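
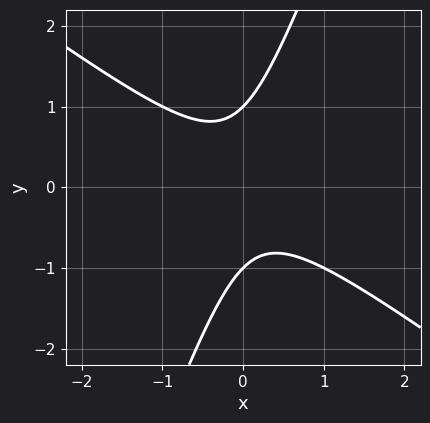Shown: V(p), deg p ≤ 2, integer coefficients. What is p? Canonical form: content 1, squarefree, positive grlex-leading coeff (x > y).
First, the degree is 2 — no degree-1 curve has this shape.
Next, observable constraints: the curve avoids every integer x-axis point in the box; among the integer gridlines, it crosses the y-axis at y ∈ {-1, 1}.
Finally, the integer polynomial consistent with all of this is the stated p.

2*x^2 + 2*x*y - y^2 + 1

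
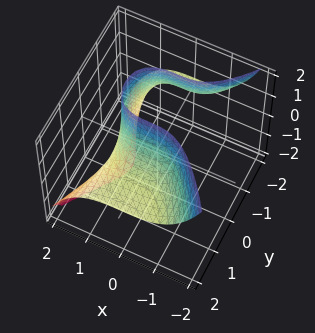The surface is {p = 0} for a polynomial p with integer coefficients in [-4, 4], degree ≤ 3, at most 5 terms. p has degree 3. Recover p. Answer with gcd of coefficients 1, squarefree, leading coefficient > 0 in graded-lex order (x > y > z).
deg p = 3.
From the axis intercepts and sections: it crosses the x-axis at the gridline x = 1; no y-intercept at any integer in the box.
Putting this together gives p.

3*x^3 + 3*y^2*z + 2*y*z - 3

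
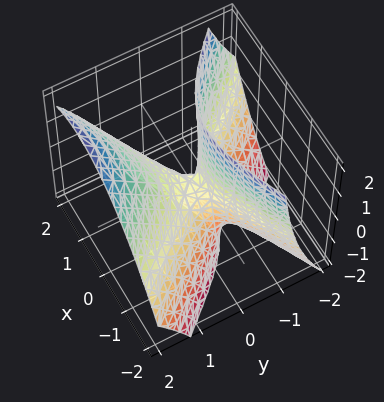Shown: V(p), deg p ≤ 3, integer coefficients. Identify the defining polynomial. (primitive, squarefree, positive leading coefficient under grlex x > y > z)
2*x^2 - 2*x*y - 3*y^2 + 3*y*z + z

First, deg p = 2.
Then, from the visible intercepts: it crosses the x-axis at the gridline x = 0; it meets the z-axis at z = 0 (among the integer gridlines).
Finally, fitting integer coefficients to these (and the overall shape) gives p.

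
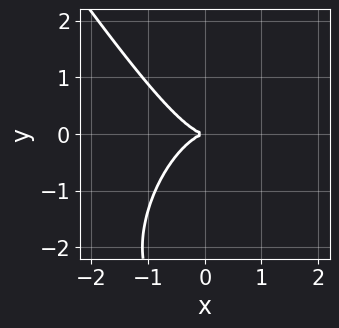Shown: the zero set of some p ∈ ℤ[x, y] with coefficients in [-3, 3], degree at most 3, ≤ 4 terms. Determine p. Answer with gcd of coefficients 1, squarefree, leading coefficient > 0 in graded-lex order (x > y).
(a) The degree is 3 — no degree-2 curve has this shape.
(b) From the visible intercepts: one y-axis crossing is at y = 0; one x-axis crossing is at x = 0.
(c) Solving for integer coefficients yields p as stated.

3*x^3 + y^3 + 3*y^2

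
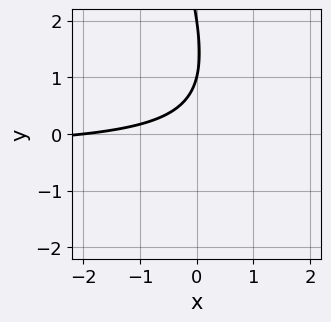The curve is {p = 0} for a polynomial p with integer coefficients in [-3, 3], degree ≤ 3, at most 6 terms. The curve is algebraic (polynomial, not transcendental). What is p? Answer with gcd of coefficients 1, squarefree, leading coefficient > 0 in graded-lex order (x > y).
(a) deg p = 2. No degree-1 curve has this shape.
(b) Against the integer gridlines: the y-axis gridline crossings are at y ∈ {1, 2}; it meets the x-axis at x = -2 (among the integer gridlines).
(c) Putting this together gives p.

3*x*y + y^2 + x - 3*y + 2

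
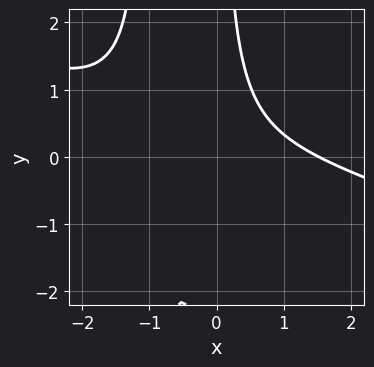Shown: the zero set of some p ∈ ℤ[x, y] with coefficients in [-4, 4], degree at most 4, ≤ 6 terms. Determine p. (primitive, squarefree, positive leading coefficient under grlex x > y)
1. Degree: no degree-2 curve has this shape, so deg p = 3.
2. Observable constraints: no y-intercept at any integer in the box.
3. Solving for integer coefficients yields p as stated.

x^3 + 3*x^2*y + 3*x*y - x - 2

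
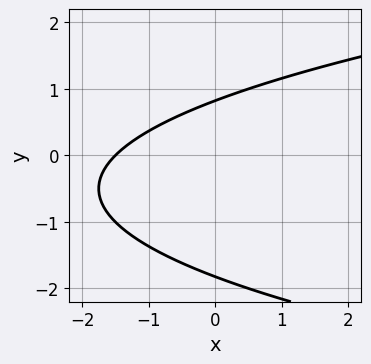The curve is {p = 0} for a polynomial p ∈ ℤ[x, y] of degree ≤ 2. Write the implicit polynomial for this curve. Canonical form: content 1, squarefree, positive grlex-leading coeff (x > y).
1. deg p = 2. No degree-1 curve has this shape.
2. Matching integer coefficients to the picture gives p.

2*y^2 - 2*x + 2*y - 3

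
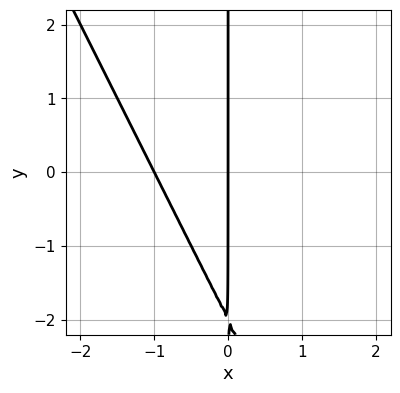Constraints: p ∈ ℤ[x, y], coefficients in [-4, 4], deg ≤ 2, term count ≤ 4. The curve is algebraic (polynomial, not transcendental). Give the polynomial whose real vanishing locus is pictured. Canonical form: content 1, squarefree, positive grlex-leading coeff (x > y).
2*x^2 + x*y + 2*x

1. deg p = 2. The shape is more complex than any degree-1 curve.
2. Observable constraints: the x-axis gridline crossings are at x ∈ {-1, 0}; the visible y-axis segment lies entirely on the curve.
3. Fitting integer coefficients to these (and the overall shape) gives p.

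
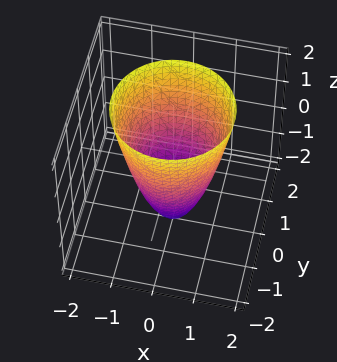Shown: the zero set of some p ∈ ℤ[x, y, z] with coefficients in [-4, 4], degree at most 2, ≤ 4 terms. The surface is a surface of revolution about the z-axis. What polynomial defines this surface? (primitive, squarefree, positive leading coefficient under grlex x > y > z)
First, deg p = 2.
Then, symmetries: rotational symmetry about the z-axis ⇒ p depends on x, y only through x² + y².
Then, reading off the gridlines: it meets the z-axis at z = -2 (among the integer gridlines); a circular section at z = -1 has radius between 0 and 1; the y-axis gridline crossings are at y ∈ {-1, 1}; the x-axis gridline crossings are at x ∈ {-1, 1}.
Finally, putting this together gives p.

2*x^2 + 2*y^2 - z - 2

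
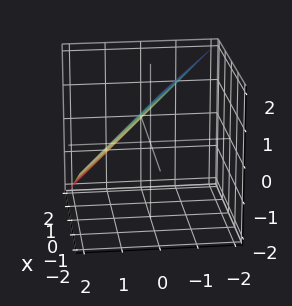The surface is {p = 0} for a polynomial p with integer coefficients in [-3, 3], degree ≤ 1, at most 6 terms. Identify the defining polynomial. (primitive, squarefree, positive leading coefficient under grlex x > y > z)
x + 2*y + 2*z - 2

The degree is 1 — the surface is flat (a plane).
Observable constraints: one z-axis crossing is at z = 1; one y-axis crossing is at y = 1; it meets the x-axis at x = 2 (among the integer gridlines).
These observations pin down the coefficients.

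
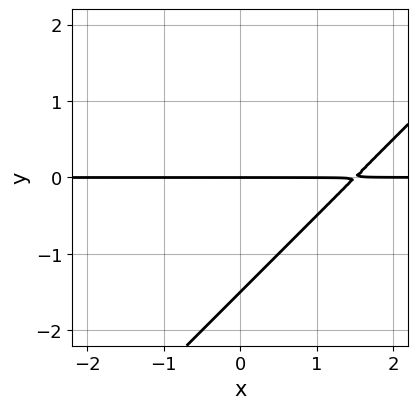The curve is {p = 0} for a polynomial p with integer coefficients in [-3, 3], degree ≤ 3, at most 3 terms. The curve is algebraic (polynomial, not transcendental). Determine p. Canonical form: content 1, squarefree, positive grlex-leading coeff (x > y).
2*x*y - 2*y^2 - 3*y

1. Degree: no degree-1 curve has this shape, so deg p = 2.
2. From the visible intercepts: the visible x-axis segment lies entirely on the curve; it meets the y-axis at y = 0 (among the integer gridlines).
3. Fitting integer coefficients to these (and the overall shape) gives p.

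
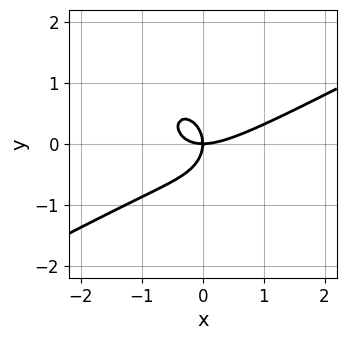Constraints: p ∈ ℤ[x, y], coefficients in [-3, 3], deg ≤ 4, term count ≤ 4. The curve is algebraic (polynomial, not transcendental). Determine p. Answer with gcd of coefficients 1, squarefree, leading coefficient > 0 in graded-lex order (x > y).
1. Degree: no degree-2 curve has this shape, so deg p = 3.
2. Checking where it meets the axes: it meets the x-axis at x = 0 (among the integer gridlines); one y-axis crossing is at y = 0.
3. Solving for integer coefficients yields p as stated.

2*x^3 - 3*x^2*y - 3*y^3 - 3*x*y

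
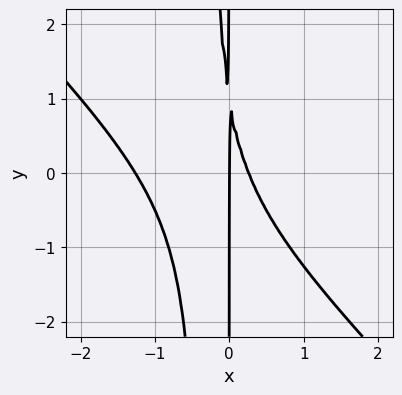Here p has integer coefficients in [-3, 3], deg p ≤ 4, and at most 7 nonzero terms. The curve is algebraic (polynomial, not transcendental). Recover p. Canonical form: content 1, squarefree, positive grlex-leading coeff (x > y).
deg p = 3. The shape is more complex than any degree-2 curve.
From the axis intercepts and sections: one x-axis crossing is at x = 0; every point of the y-axis in the box is on the curve.
Matching integer coefficients to the picture gives p.

3*x^3 + 3*x^2*y + 3*x^2 + x*y - x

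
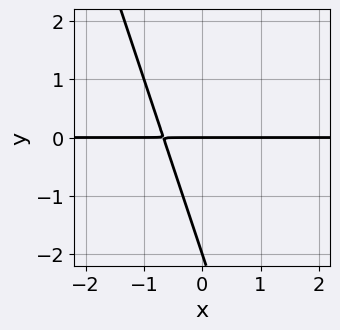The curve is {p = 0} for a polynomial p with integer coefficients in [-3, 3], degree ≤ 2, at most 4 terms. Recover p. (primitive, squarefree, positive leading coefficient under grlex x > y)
3*x*y + y^2 + 2*y

1. The degree is 2 — the shape is more complex than any degree-1 curve.
2. Observable constraints: among the integer gridlines, it crosses the y-axis at y ∈ {-2, 0}; the visible x-axis segment lies entirely on the curve.
3. Solving for integer coefficients yields p as stated.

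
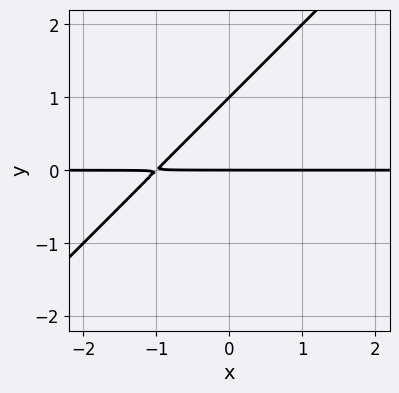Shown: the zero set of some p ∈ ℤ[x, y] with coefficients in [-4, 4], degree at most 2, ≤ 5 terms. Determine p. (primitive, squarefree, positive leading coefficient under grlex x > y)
x*y - y^2 + y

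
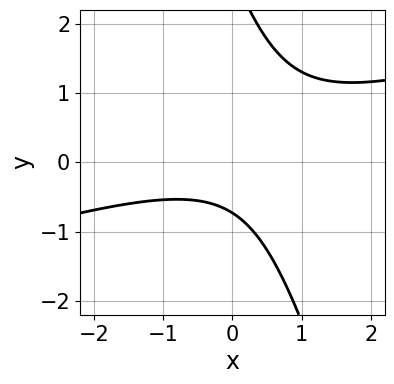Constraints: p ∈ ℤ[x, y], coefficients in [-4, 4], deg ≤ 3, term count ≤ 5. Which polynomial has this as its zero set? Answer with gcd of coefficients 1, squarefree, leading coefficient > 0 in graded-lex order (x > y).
x^2 - 3*x*y - y^2 + 2*y + 2

1. The degree is 2 — no degree-1 curve has this shape.
2. Against the integer gridlines: it misses every integer gridline on the x-axis.
3. These observations pin down the coefficients.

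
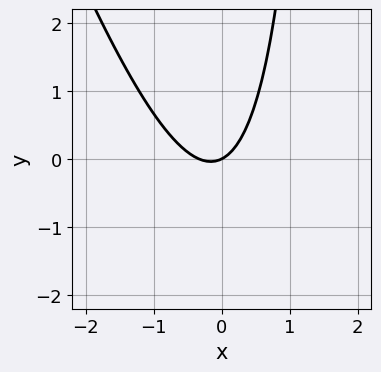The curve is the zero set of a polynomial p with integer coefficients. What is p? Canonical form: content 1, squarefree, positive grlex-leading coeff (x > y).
3*x^2 + x*y + x - 2*y

1. deg p = 2.
2. Reading off the gridlines: it crosses the y-axis at the gridline y = 0; one x-axis crossing is at x = 0.
3. Fitting integer coefficients to these (and the overall shape) gives p.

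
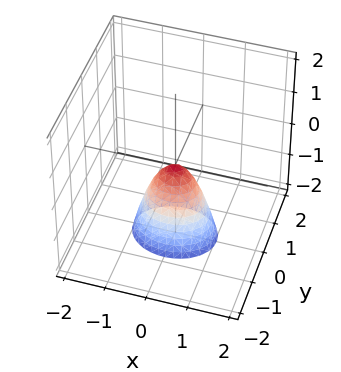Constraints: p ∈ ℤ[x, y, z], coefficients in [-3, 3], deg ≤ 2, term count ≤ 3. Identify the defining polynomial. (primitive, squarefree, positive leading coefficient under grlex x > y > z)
1. The degree is 2 — a paraboloid; a quadric.
2. Symmetries: the y ↦ −y reflection is a symmetry, so y appears only in even powers; it's symmetric under x → −x, forcing even powers of x.
3. Checking where it meets the axes: it crosses the y-axis at the gridline y = 0; it crosses the x-axis at the gridline x = 0; it crosses the z-axis at the gridline z = 0.
4. Solving for integer coefficients yields p as stated.

2*x^2 + 3*y^2 + z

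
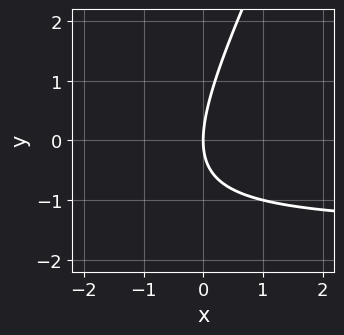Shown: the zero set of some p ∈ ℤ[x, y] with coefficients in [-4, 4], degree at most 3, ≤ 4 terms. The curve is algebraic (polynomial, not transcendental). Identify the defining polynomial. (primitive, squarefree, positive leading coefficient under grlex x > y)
First, degree: the shape is more complex than any degree-1 curve, so deg p = 2.
Next, from the axis intercepts and sections: one y-axis crossing is at y = 0; it crosses the x-axis at the gridline x = 0.
Finally, fitting integer coefficients to these (and the overall shape) gives p.

2*x*y - y^2 + 3*x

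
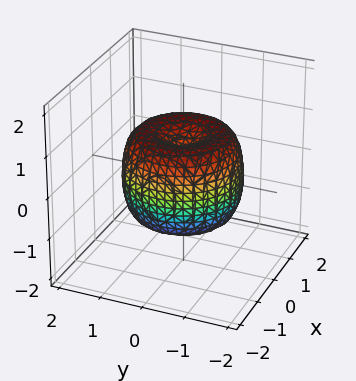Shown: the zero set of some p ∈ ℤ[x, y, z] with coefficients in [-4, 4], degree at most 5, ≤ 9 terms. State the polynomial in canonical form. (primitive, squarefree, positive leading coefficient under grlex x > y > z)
2*x^4 + 4*x^2*y^2 + 2*y^4 - 3*x^2 - 3*y^2 + 2*z^2 - 1

(a) The degree is 4 — no degree-3 surface has this shape.
(b) By symmetry, the z-axis is an axis of rotation, so x and y enter only as x² + y².
(c) From the axis intercepts and sections: a circular section at z = -1 has radius between 0 and 1.
(d) Putting this together gives p.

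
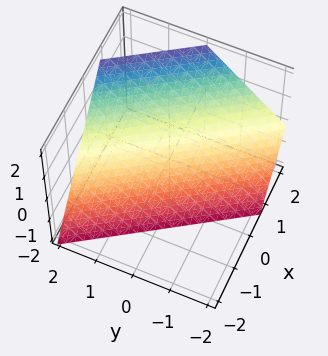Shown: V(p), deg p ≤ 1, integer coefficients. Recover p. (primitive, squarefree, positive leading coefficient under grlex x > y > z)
3*x + 2*y - 2*z - 2

The degree is 1 — every cross-section is a straight line — this is a plane.
From the visible intercepts: it meets the y-axis at y = 1 (among the integer gridlines); one z-axis crossing is at z = -1.
Putting this together gives p.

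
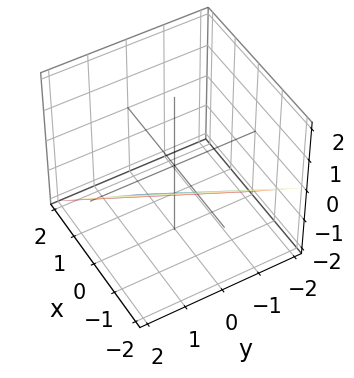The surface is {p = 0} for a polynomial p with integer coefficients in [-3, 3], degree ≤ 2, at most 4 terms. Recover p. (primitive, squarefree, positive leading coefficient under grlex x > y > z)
(a) The degree is 1 — the surface is flat (a plane).
(b) Reading off the gridlines: it meets the x-axis at x = -1 (among the integer gridlines); one z-axis crossing is at z = -1.
(c) The integer polynomial consistent with all of this is the stated p. Check: (0, 2, 0) on the y-axis lies on the surface, and p(0, 2, 0) = 0. ✓

2*x - y + 2*z + 2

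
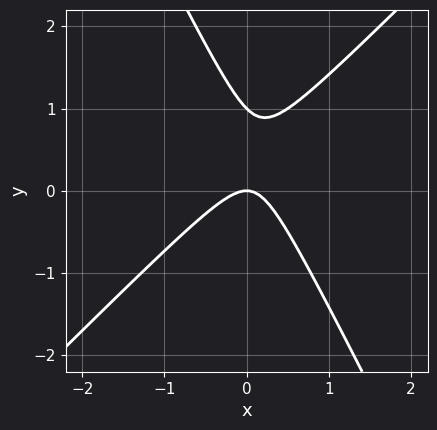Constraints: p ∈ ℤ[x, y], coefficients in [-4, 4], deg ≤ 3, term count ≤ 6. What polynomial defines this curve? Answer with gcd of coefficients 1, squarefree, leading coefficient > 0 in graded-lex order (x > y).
2*x^2 - x*y - y^2 + y

The degree is 2 — no degree-1 curve has this shape.
From the axis intercepts and sections: one x-axis crossing is at x = 0; among the integer gridlines, it crosses the y-axis at y ∈ {0, 1}.
Assembling these constraints gives the stated polynomial.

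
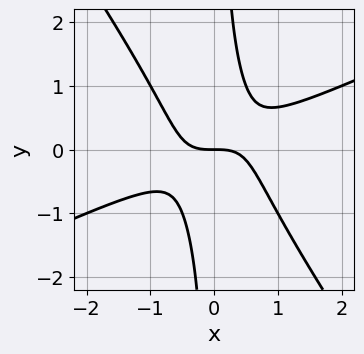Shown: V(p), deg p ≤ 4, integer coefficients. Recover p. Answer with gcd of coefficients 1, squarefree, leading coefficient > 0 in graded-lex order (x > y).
2*x^3 - 3*x^2*y - 3*x*y^2 + 2*y

First, deg p = 3. The shape is more complex than any degree-2 curve.
Next, against the integer gridlines: it meets the x-axis at x = 0 (among the integer gridlines); one y-axis crossing is at y = 0.
Finally, putting this together gives p.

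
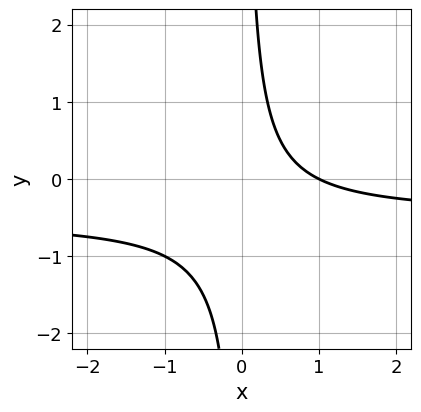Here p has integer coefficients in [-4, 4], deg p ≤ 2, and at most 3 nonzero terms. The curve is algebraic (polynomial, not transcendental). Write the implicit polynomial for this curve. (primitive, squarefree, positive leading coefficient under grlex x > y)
2*x*y + x - 1

deg p = 2.
Reading off the gridlines: it misses every integer gridline on the y-axis; it crosses the x-axis at the gridline x = 1.
Fitting integer coefficients to these (and the overall shape) gives p.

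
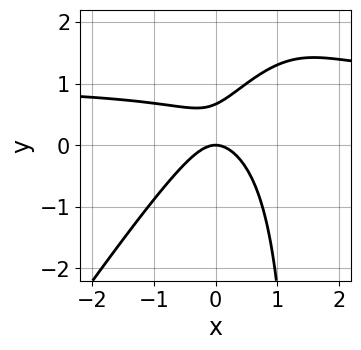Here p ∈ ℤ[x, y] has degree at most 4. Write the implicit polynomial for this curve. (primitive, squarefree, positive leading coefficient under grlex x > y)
3*x^2*y - 2*x*y^2 - 3*x^2 + 3*y^2 - 2*y

1. The degree is 3 — the shape is more complex than any degree-2 curve.
2. Checking where it meets the axes: it crosses the y-axis at the gridline y = 0; it crosses the x-axis at the gridline x = 0.
3. These observations pin down the coefficients.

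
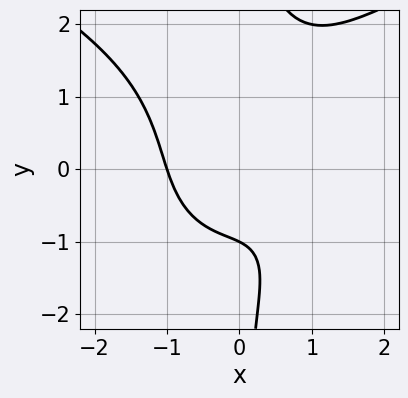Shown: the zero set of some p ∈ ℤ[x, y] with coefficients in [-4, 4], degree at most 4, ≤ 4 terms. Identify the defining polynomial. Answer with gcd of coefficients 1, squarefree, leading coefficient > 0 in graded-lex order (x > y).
x*y^3 - 2*x^3 - 2*y - 2

1. Degree: the shape is more complex than any degree-3 curve, so deg p = 4.
2. From the axis intercepts and sections: it meets the x-axis at x = -1 (among the integer gridlines); it crosses the y-axis at the gridline y = -1.
3. Putting this together gives p.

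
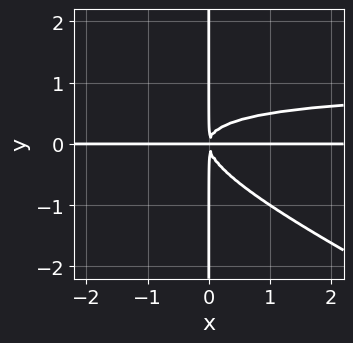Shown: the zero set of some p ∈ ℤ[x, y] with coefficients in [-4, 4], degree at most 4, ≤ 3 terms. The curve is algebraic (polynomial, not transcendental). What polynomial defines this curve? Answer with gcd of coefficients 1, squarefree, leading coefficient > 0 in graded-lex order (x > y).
x^2*y^2 + 2*x*y^3 - x^2*y

First, the degree is 4 — no degree-3 curve has this shape.
Next, observable constraints: the visible x-axis segment lies entirely on the curve; the visible y-axis segment lies entirely on the curve.
Finally, putting this together gives p.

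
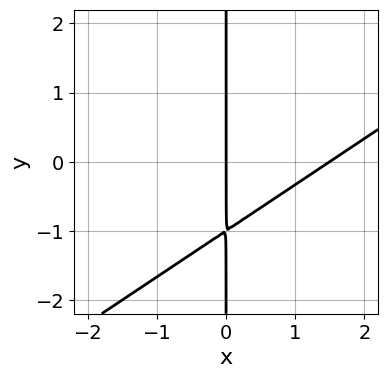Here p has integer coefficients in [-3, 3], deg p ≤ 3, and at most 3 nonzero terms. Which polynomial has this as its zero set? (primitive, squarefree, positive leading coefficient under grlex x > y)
2*x^2 - 3*x*y - 3*x

(a) The degree is 2 — a generic line meets the curve in up to 2 points.
(b) From the visible intercepts: it meets the x-axis at x = 0 (among the integer gridlines); every point of the y-axis in the box is on the curve.
(c) Fitting integer coefficients to these (and the overall shape) gives p.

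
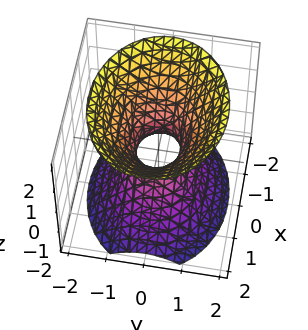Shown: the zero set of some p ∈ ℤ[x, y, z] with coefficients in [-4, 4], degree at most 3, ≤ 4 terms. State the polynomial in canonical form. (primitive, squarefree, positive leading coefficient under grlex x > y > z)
2*x^2 + 3*y^2 - 2*z^2 - 1

(a) deg p = 2. One connected sheet with a waist; a quadric.
(b) Symmetries: mirror symmetry z ↦ −z ⇒ only even powers of z; mirror symmetry x ↦ −x ⇒ only even powers of x; the y ↦ −y reflection is a symmetry, so y appears only in even powers.
(c) Reading off the gridlines: no z-intercept at any integer in the box.
(d) Together with the visible shape, these determine p as stated.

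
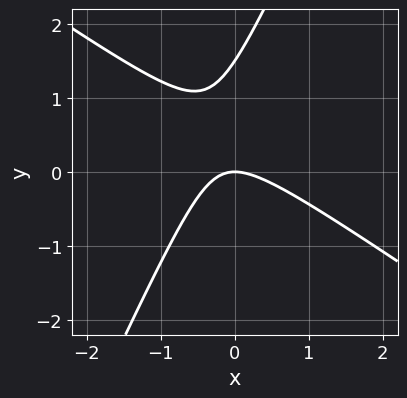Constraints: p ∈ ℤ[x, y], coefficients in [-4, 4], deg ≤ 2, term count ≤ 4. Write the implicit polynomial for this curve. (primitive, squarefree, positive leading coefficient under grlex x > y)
3*x^2 + 3*x*y - 2*y^2 + 3*y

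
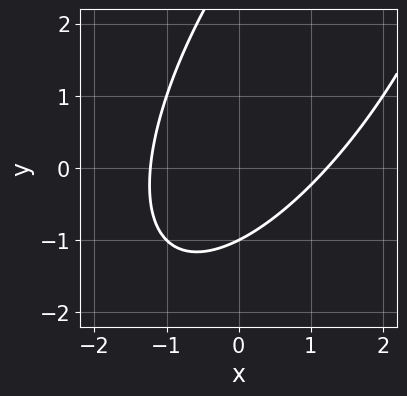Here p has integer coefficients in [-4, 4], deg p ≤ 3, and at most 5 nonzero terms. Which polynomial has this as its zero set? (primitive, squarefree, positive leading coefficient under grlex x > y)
2*x^2 - 2*x*y + y^2 - 2*y - 3

First, degree: no degree-1 curve has this shape, so deg p = 2.
Then, from the visible intercepts: it meets the y-axis at y = -1 (among the integer gridlines).
Finally, the integer polynomial consistent with all of this is the stated p.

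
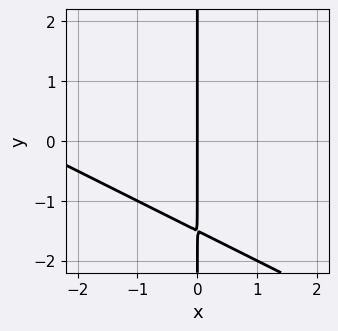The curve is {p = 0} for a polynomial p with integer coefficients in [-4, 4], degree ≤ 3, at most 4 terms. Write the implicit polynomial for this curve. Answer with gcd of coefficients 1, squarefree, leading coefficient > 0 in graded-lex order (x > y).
x^2 + 2*x*y + 3*x

The degree is 2 — no degree-1 curve has this shape.
Against the integer gridlines: every point of the y-axis in the box is on the curve; it meets the x-axis at x = 0 (among the integer gridlines).
These observations pin down the coefficients.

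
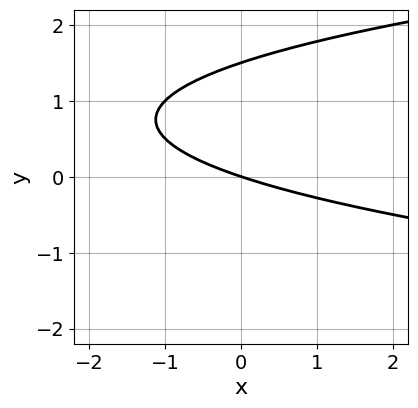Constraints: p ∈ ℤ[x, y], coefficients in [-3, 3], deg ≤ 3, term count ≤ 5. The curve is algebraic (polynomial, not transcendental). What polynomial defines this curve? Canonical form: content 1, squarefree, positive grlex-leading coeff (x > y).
1. Degree: no degree-1 curve has this shape, so deg p = 2.
2. From the axis intercepts and sections: one y-axis crossing is at y = 0; one x-axis crossing is at x = 0.
3. Putting this together gives p.

2*y^2 - x - 3*y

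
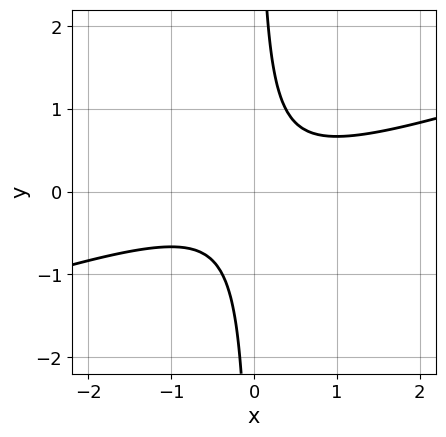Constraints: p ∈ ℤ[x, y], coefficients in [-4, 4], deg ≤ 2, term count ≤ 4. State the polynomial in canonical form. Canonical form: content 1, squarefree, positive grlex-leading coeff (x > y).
x^2 - 3*x*y + 1

The degree is 2 — no degree-1 curve has this shape.
Against the integer gridlines: no x-intercept at any integer in the box; the curve avoids every integer y-axis point in the box.
These observations pin down the coefficients.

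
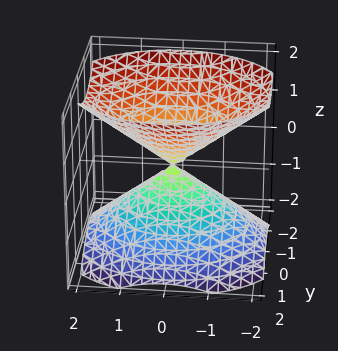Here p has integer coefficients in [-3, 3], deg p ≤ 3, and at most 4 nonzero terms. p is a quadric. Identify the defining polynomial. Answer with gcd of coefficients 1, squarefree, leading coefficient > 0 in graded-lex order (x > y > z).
2*x^2 + 3*y^2 - 3*z^2

(a) I count 2 distinct pieces. Treating them together as one polynomial.
(b) The degree is 2 — a double cone through the origin; a quadric.
(c) Symmetries: mirror symmetry x ↦ −x ⇒ only even powers of x; the y ↦ −y reflection is a symmetry, so y appears only in even powers; the z ↦ −z reflection is a symmetry, so z appears only in even powers.
(d) Reading off the gridlines: it meets the y-axis at y = 0 (among the integer gridlines); it meets the x-axis at x = 0 (among the integer gridlines).
(e) Fitting integer coefficients to these (and the overall shape) gives p.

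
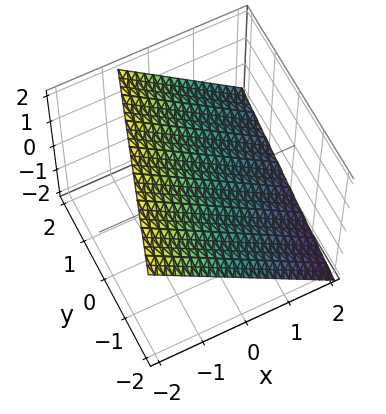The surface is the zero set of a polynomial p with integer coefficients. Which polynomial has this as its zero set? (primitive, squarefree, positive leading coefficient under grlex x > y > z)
First, degree: every cross-section is a straight line — this is a plane, so deg p = 1.
Next, checking where it meets the axes: one y-axis crossing is at y = -2.
Finally, fitting integer coefficients to these (and the overall shape) gives p.

3*x - y + 3*z - 2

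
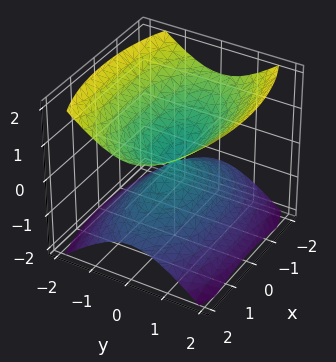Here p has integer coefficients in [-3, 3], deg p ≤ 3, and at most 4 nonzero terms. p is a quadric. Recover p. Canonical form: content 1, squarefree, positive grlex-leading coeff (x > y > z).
x^2 + 3*y^2 - 3*z^2

1. The picture has 2 separate pieces.
2. deg p = 2.
3. Symmetries: mirror symmetry x ↦ −x ⇒ only even powers of x; it's symmetric under z → −z, forcing even powers of z; it's symmetric under y → −y, forcing even powers of y.
4. From the visible intercepts: it crosses the y-axis at the gridline y = 0; it meets the x-axis at x = 0 (among the integer gridlines); it meets the z-axis at z = 0 (among the integer gridlines).
5. Fitting integer coefficients to these (and the overall shape) gives p.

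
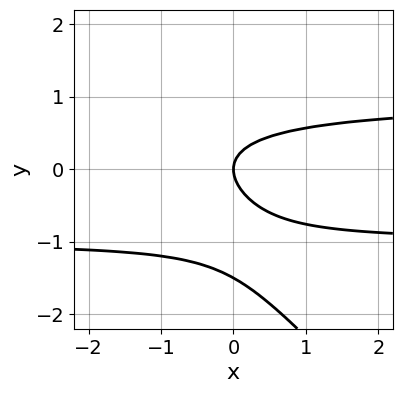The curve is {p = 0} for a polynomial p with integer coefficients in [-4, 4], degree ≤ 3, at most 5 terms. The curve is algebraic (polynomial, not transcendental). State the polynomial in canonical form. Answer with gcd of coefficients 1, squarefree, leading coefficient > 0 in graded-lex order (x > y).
2*x*y^2 + 2*y^3 + 3*y^2 - 2*x

The degree is 3 — no degree-2 curve has this shape.
Reading off the gridlines: it meets the x-axis at x = 0 (among the integer gridlines); one y-axis crossing is at y = 0.
Solving for integer coefficients yields p as stated.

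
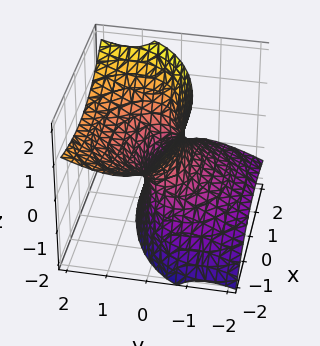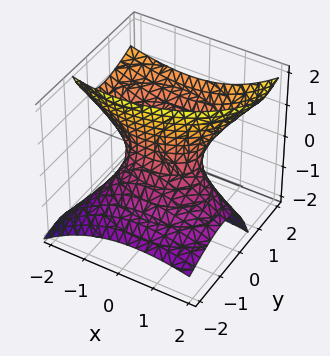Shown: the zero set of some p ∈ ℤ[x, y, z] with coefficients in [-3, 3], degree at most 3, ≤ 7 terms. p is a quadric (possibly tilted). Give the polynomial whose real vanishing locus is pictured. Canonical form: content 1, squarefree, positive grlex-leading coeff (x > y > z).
x^2 + x*z + 2*y^2 - 3*y*z - z^2 - 1

1. The degree is 2 — no degree-1 surface has this shape.
2. From the axis intercepts and sections: the x-axis gridline crossings are at x ∈ {-1, 1}; the surface avoids every integer z-axis point in the box.
3. The integer polynomial consistent with all of this is the stated p.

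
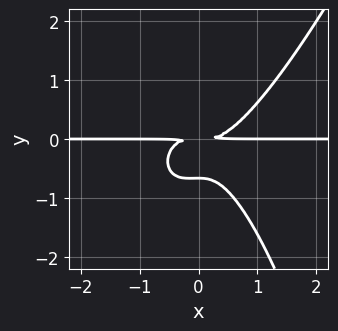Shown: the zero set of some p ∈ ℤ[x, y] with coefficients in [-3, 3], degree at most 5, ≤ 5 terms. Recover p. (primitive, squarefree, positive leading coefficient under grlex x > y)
3*x^3*y - x^2*y^2 - 3*y^3 - 2*y^2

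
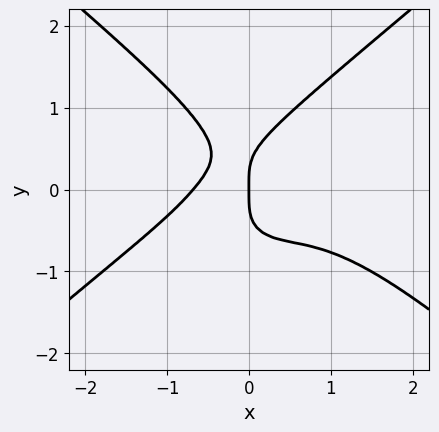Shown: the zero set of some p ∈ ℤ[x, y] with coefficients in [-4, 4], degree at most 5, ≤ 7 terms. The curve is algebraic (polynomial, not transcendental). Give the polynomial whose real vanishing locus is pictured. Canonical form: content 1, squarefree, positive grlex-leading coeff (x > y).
x^4 - 2*y^4 + 3*x^2*y + x^2 + x

First, degree: the shape is more complex than any degree-3 curve, so deg p = 4.
Next, from the axis intercepts and sections: one y-axis crossing is at y = 0; it meets the x-axis at x = 0 (among the integer gridlines).
Finally, putting this together gives p.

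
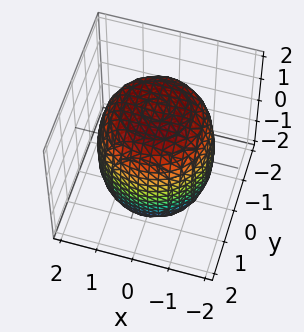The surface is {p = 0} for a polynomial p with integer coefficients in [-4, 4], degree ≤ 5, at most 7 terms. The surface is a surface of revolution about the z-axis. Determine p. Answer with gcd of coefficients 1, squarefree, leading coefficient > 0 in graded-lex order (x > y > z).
x^4 + 2*x^2*y^2 + y^4 - x^2 - y^2 + z^2 - 3

(a) The degree is 4 — the shape is more complex than any degree-3 surface.
(b) Symmetry: the surface is invariant under rotation about z: p = q(x² + y², z).
(c) Reading off the gridlines: a circular section at z = -1 has radius between 1 and 2.
(d) Fitting integer coefficients to these (and the overall shape) gives p.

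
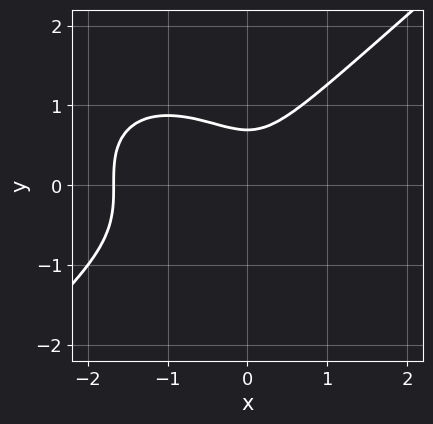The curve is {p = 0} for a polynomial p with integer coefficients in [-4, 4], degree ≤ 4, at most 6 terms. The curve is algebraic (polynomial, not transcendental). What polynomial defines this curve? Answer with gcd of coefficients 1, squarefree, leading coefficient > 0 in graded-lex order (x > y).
(a) The degree is 3 — the shape is more complex than any degree-2 curve.
(b) Putting this together gives p.

2*x^3 - 3*y^3 + 3*x^2 + 1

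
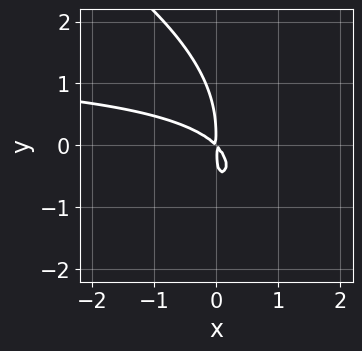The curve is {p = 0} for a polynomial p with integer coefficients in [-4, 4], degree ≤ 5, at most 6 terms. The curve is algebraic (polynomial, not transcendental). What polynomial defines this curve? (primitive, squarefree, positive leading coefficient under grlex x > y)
y^4 - 2*x^2*y + 3*x*y^2 + 3*x^2 + 3*x*y

(a) deg p = 4. The shape is more complex than any degree-3 curve.
(b) Solving for integer coefficients yields p as stated.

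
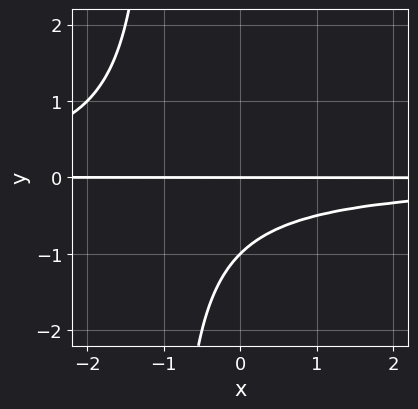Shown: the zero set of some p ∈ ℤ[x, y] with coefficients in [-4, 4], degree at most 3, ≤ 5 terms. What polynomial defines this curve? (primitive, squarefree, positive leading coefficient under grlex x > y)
x*y^2 + y^2 + y

(a) The degree is 3 — no degree-2 curve has this shape.
(b) Checking where it meets the axes: the visible x-axis segment lies entirely on the curve; among the integer gridlines, it crosses the y-axis at y ∈ {-1, 0}.
(c) These observations pin down the coefficients.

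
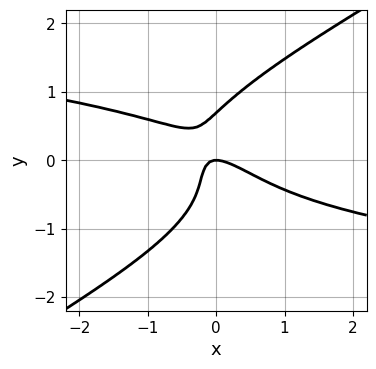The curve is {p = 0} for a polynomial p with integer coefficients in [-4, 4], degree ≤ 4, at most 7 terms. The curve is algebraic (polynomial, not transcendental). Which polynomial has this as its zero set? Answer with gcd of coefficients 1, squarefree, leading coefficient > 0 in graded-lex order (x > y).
2*x*y^3 - 3*y^4 + 2*x^2 + 3*x*y + y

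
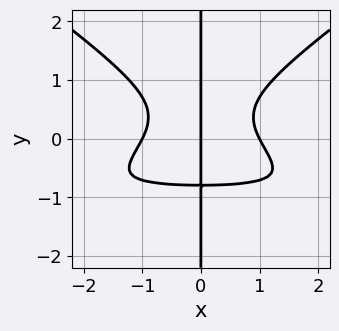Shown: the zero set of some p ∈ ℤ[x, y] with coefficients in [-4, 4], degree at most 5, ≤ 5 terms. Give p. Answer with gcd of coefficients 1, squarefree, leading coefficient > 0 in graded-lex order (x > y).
1. The degree is 4 — a generic line meets the curve in up to 4 points.
2. Against the integer gridlines: among the integer gridlines, it crosses the x-axis at x ∈ {-1, 0, 1}; every point of the y-axis in the box is on the curve.
3. These observations pin down the coefficients.

x^3*y - 2*x*y^3 + x^3 - x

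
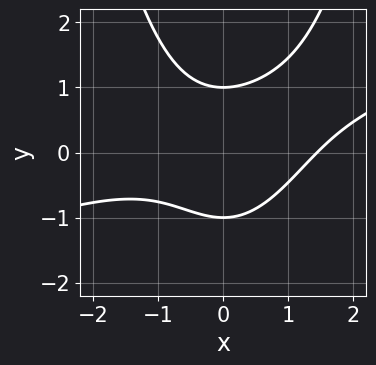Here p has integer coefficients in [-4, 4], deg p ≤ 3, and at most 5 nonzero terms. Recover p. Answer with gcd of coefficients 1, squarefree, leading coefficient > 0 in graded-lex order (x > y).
First, deg p = 3. No degree-2 curve has this shape.
Then, from the visible intercepts: among the integer gridlines, it crosses the y-axis at y ∈ {-1, 1}.
Finally, these observations pin down the coefficients.

x^3 - 3*x^2*y + 3*y^2 - 3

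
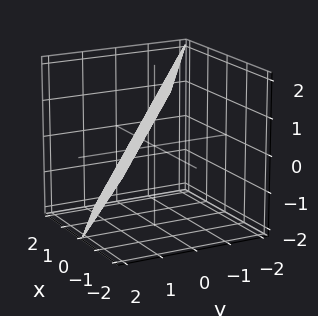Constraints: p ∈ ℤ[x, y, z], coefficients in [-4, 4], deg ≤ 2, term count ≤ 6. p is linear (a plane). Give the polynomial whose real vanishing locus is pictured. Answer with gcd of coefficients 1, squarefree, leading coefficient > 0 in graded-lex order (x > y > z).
(a) Degree: every cross-section is a straight line — this is a plane, so deg p = 1.
(b) Observable constraints: one x-axis crossing is at x = 1; it crosses the z-axis at the gridline z = 1.
(c) These observations pin down the coefficients.

2*x + 3*y + 2*z - 2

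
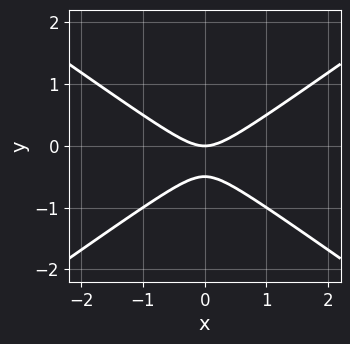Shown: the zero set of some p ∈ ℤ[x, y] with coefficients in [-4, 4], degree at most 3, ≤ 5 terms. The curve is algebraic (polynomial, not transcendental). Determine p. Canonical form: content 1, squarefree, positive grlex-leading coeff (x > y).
(a) deg p = 2.
(b) Symmetries: it's symmetric under x → −x, forcing even powers of x.
(c) From the axis intercepts and sections: one y-axis crossing is at y = 0; it crosses the x-axis at the gridline x = 0.
(d) Fitting integer coefficients to these (and the overall shape) gives p.

x^2 - 2*y^2 - y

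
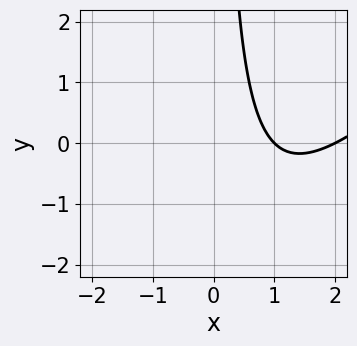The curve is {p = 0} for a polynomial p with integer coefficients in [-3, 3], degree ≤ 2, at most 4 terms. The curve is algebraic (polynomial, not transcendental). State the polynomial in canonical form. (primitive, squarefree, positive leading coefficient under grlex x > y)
x^2 - x*y - 3*x + 2

The degree is 2 — a generic line meets the curve in up to 2 points.
Checking where it meets the axes: the curve avoids every integer y-axis point in the box; among the integer gridlines, it crosses the x-axis at x ∈ {1, 2}.
Assembling these constraints gives the stated polynomial.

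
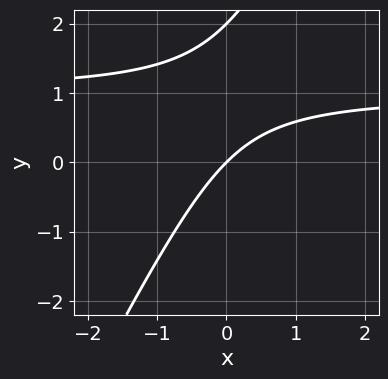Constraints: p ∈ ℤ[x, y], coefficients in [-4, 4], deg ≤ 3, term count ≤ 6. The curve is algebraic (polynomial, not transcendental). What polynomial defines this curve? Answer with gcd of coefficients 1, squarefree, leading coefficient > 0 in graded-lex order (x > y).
1. The degree is 2 — no degree-1 curve has this shape.
2. Checking where it meets the axes: among the integer gridlines, it crosses the y-axis at y ∈ {0, 2}; it crosses the x-axis at the gridline x = 0.
3. Matching integer coefficients to the picture gives p.

2*x*y - y^2 - 2*x + 2*y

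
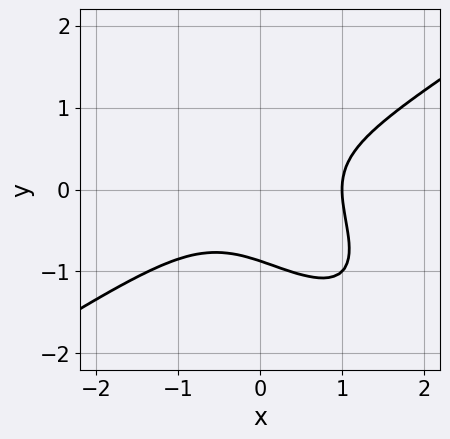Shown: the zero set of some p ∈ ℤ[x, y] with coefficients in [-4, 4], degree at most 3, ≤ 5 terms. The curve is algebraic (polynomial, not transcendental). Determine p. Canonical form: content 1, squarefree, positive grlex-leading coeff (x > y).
2*x^3 - 3*x*y^2 - 3*y^3 - 2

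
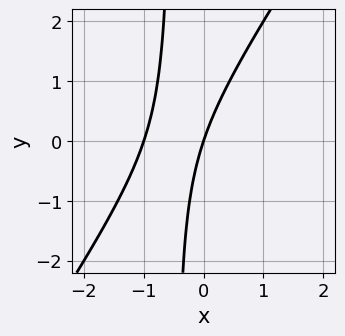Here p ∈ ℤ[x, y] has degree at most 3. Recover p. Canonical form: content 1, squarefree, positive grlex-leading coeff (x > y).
deg p = 2. The shape is more complex than any degree-1 curve.
Checking where it meets the axes: among the integer gridlines, it crosses the x-axis at x ∈ {-1, 0}; one y-axis crossing is at y = 0.
The integer polynomial consistent with all of this is the stated p.

3*x^2 - 2*x*y + 3*x - y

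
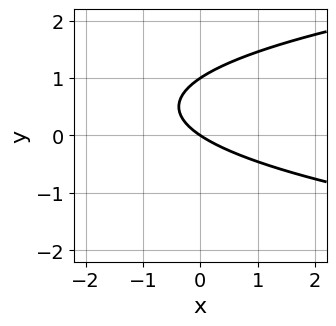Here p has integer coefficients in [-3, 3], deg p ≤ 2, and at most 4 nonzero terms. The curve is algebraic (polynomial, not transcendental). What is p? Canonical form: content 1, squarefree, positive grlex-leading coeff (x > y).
First, the degree is 2 — a generic line meets the curve in up to 2 points.
Then, observable constraints: the y-axis gridline crossings are at y ∈ {0, 1}; one x-axis crossing is at x = 0.
Finally, the integer polynomial consistent with all of this is the stated p.

3*y^2 - 2*x - 3*y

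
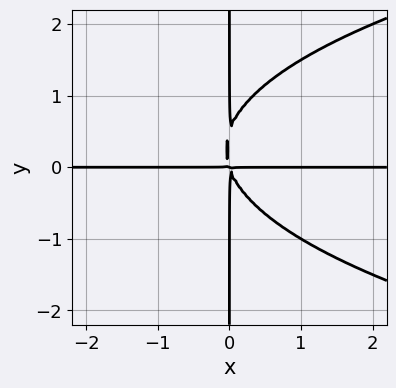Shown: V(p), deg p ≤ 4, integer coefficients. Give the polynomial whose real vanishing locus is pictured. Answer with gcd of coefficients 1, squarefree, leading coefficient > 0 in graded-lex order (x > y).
(a) The degree is 4 — no degree-3 curve has this shape.
(b) Against the integer gridlines: every point of the y-axis in the box is on the curve; every point of the x-axis in the box is on the curve.
(c) Matching integer coefficients to the picture gives p.

2*x*y^3 - 3*x^2*y - x*y^2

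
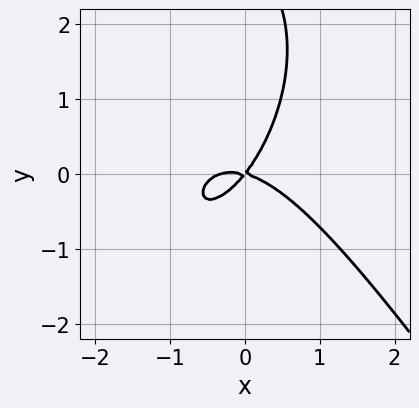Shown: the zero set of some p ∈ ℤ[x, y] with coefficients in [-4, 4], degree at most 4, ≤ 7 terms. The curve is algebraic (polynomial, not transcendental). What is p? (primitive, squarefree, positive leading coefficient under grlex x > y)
3*x^3 + y^3 + x^2 + 3*x*y - 3*y^2

(a) Degree: the shape is more complex than any degree-2 curve, so deg p = 3.
(b) Observable constraints: it crosses the y-axis at the gridline y = 0; it meets the x-axis at x = 0 (among the integer gridlines).
(c) Putting this together gives p.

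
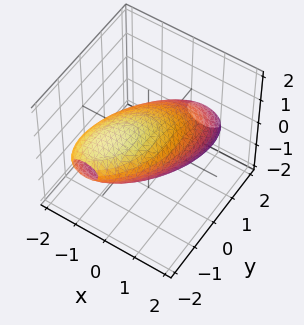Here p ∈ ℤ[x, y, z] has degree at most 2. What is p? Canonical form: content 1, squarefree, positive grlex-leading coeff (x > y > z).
2*x^2 - x*y + y^2 + 2*y*z + 3*z^2 - 3

(a) The degree is 2 — the shape is more complex than any degree-1 surface.
(b) Reading off the gridlines: among the integer gridlines, it crosses the z-axis at z ∈ {-1, 1}.
(c) Fitting integer coefficients to these (and the overall shape) gives p.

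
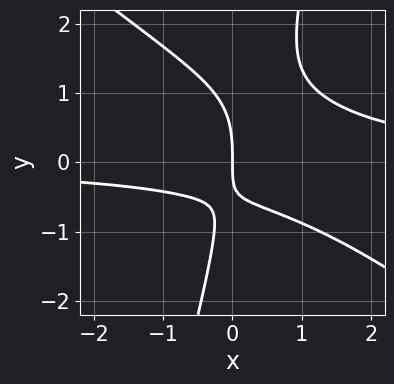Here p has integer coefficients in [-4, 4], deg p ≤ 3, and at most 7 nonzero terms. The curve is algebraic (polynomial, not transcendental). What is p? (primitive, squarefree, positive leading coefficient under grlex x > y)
1. Degree: a generic line meets the curve in up to 3 points, so deg p = 3.
2. From the axis intercepts and sections: one y-axis crossing is at y = 0; it crosses the x-axis at the gridline x = 0.
3. Putting this together gives p.

3*x^2*y + 3*x*y^2 - y^3 - 3*x*y - 3*x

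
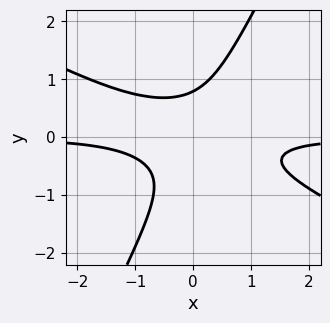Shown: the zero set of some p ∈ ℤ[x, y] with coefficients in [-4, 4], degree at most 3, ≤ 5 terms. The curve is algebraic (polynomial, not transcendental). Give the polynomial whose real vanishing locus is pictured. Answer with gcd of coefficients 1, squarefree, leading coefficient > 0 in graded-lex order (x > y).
2*x^2*y + 3*x*y^2 - 2*y^3 + 1

(a) The degree is 3 — no degree-2 curve has this shape.
(b) Checking where it meets the axes: the curve avoids every integer x-axis point in the box.
(c) Solving for integer coefficients yields p as stated.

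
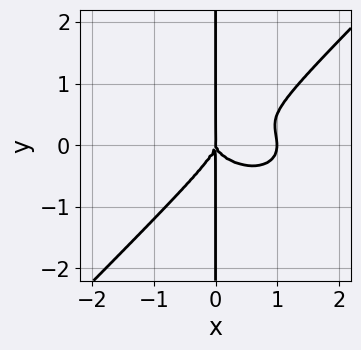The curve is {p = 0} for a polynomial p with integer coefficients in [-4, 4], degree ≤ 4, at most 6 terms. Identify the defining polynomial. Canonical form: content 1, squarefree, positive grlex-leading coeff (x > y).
deg p = 4. No degree-3 curve has this shape.
Checking where it meets the axes: every point of the y-axis in the box is on the curve; among the integer gridlines, it crosses the x-axis at x ∈ {0, 1}.
Matching integer coefficients to the picture gives p.

x^4 + x^2*y^2 - 2*x*y^3 - x^3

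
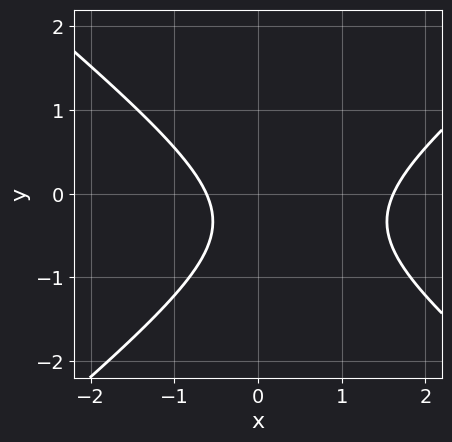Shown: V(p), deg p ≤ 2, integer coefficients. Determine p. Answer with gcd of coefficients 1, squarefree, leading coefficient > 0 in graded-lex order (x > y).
(a) The degree is 2 — no degree-1 curve has this shape.
(b) Reading off the gridlines: no y-intercept at any integer in the box.
(c) The integer polynomial consistent with all of this is the stated p.

2*x^2 - 3*y^2 - 2*x - 2*y - 2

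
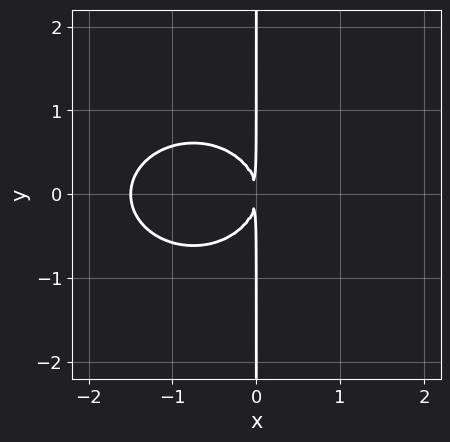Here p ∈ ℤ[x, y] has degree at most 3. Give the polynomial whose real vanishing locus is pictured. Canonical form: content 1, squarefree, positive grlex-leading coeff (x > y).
First, the degree is 3 — the shape is more complex than any degree-2 curve.
Then, symmetries: it's symmetric under y → −y, forcing even powers of y.
Next, against the integer gridlines: the visible y-axis segment lies entirely on the curve.
Finally, matching integer coefficients to the picture gives p.

2*x^3 + 3*x*y^2 + 3*x^2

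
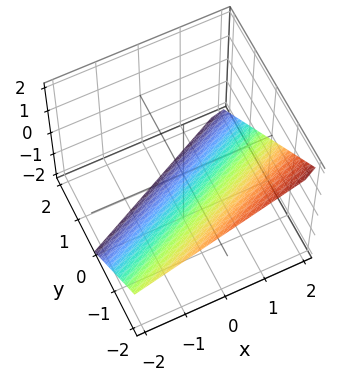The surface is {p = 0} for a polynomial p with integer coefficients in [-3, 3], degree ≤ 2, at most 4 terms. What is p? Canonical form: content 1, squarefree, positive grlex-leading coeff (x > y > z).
x - 2*y - 2*z - 2

1. The degree is 1 — the surface is flat (a plane).
2. Against the integer gridlines: one x-axis crossing is at x = 2; one y-axis crossing is at y = -1; it crosses the z-axis at the gridline z = -1.
3. Assembling these constraints gives the stated polynomial.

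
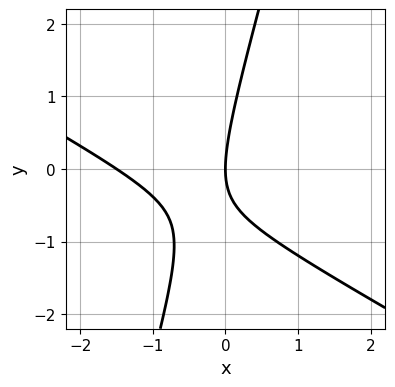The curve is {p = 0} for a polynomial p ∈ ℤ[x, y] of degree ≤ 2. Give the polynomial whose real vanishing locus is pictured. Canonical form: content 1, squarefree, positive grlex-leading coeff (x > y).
(a) The degree is 2 — a generic line meets the curve in up to 2 points.
(b) Reading off the gridlines: it crosses the x-axis at the gridline x = 0; one y-axis crossing is at y = 0.
(c) Together with the visible shape, these determine p as stated.

2*x^2 + 3*x*y - y^2 + 3*x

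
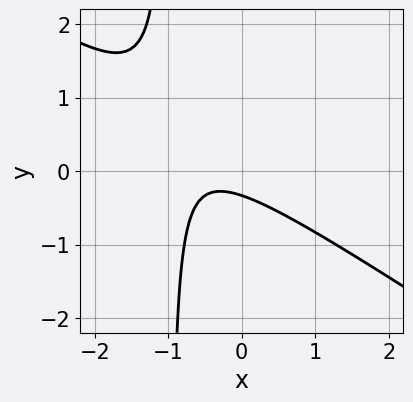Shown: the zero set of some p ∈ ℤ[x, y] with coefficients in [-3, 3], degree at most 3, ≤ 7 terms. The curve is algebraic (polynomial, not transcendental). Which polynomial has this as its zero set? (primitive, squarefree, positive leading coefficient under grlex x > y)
2*x^2 + 3*x*y + 2*x + 3*y + 1

(a) Degree: the shape is more complex than any degree-1 curve, so deg p = 2.
(b) Observable constraints: the curve avoids every integer x-axis point in the box.
(c) These observations pin down the coefficients.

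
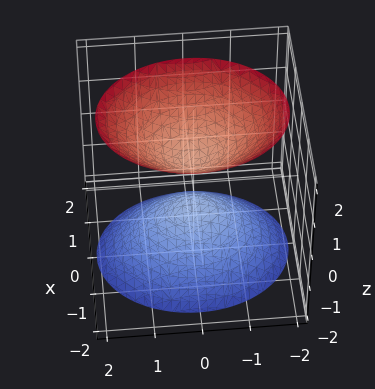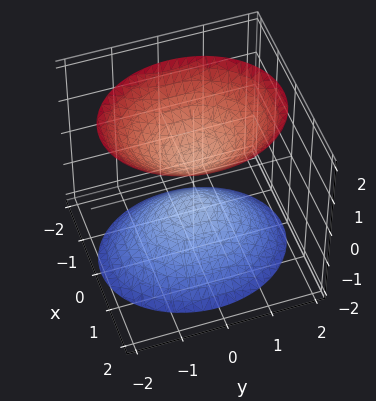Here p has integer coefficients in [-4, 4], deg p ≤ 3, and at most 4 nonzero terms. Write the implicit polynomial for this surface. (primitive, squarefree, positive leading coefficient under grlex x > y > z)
3*x^2 + 2*y^2 - 2*z^2 + 1

(a) There are 2 components. Treating them together as one polynomial.
(b) Degree: two sheets facing apart; a quadric, so deg p = 2.
(c) Symmetries: the x ↦ −x reflection is a symmetry, so x appears only in even powers; mirror symmetry z ↦ −z ⇒ only even powers of z; it's symmetric under y → −y, forcing even powers of y.
(d) Observable constraints: no y-intercept at any integer in the box; no x-intercept at any integer in the box.
(e) The integer polynomial consistent with all of this is the stated p.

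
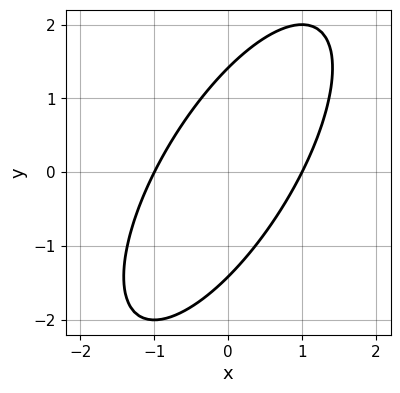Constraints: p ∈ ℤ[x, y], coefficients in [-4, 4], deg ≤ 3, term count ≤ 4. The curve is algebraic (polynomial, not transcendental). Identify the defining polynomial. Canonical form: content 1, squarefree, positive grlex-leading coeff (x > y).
First, the degree is 2 — the shape is more complex than any degree-1 curve.
Next, from the visible intercepts: among the integer gridlines, it crosses the x-axis at x ∈ {-1, 1}.
Finally, together with the visible shape, these determine p as stated.

2*x^2 - 2*x*y + y^2 - 2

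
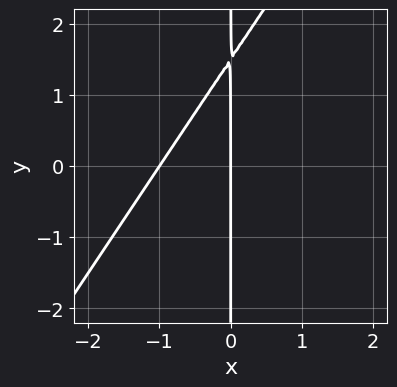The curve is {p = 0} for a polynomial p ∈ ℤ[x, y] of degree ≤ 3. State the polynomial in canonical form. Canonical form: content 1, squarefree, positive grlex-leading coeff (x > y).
3*x^2 - 2*x*y + 3*x

(a) Degree: a generic line meets the curve in up to 2 points, so deg p = 2.
(b) Against the integer gridlines: the x-axis gridline crossings are at x ∈ {-1, 0}; every point of the y-axis in the box is on the curve.
(c) Fitting integer coefficients to these (and the overall shape) gives p.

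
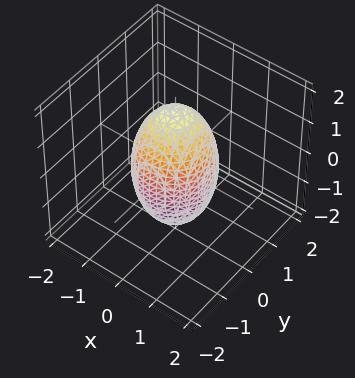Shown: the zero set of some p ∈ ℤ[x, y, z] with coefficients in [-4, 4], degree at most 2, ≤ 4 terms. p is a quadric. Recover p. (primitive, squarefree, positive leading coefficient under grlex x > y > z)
3*x^2 + 3*y^2 + z^2 - 3

(a) The degree is 2 — a closed, bounded, convex surface; a quadric.
(b) Symmetries: the z-axis is an axis of rotation, so x and y enter only as x² + y²; it's symmetric under z → −z, forcing even powers of z.
(c) From the axis intercepts and sections: the y-axis gridline crossings are at y ∈ {-1, 1}; the x-axis gridline crossings are at x ∈ {-1, 1}.
(d) Putting this together gives p.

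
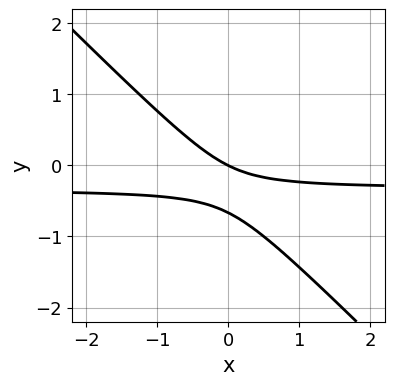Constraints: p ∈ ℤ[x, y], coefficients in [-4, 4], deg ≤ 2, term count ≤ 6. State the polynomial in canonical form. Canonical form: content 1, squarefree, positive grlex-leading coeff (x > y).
3*x*y + 3*y^2 + x + 2*y

First, degree: the shape is more complex than any degree-1 curve, so deg p = 2.
Then, from the visible intercepts: it crosses the x-axis at the gridline x = 0; it meets the y-axis at y = 0 (among the integer gridlines).
Finally, the integer polynomial consistent with all of this is the stated p.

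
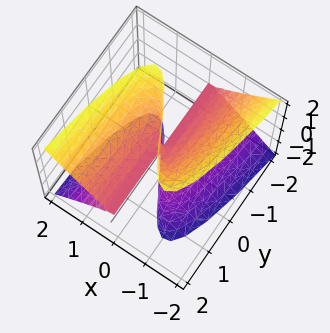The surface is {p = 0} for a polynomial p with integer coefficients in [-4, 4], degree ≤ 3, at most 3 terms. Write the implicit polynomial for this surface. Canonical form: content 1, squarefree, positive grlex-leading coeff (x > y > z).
First, the degree is 3 — a generic line meets the surface in up to 3 points.
Then, observable constraints: it crosses the x-axis at the gridline x = 0; the visible y-axis segment lies entirely on the surface.
Finally, these observations pin down the coefficients. Check: (0, 0, -1) on the z-axis lies on the surface, and p(0, 0, -1) = 0. ✓

3*x^3 - 2*x*z^2 - y*z^2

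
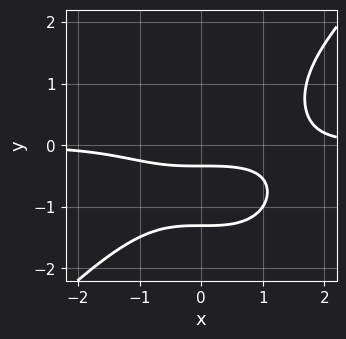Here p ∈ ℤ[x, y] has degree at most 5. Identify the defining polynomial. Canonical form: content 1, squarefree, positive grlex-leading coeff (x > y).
First, degree: the shape is more complex than any degree-3 curve, so deg p = 4.
Next, against the integer gridlines: it misses every integer gridline on the x-axis.
Finally, putting this together gives p.

x^3*y - y^4 - 3*y - 1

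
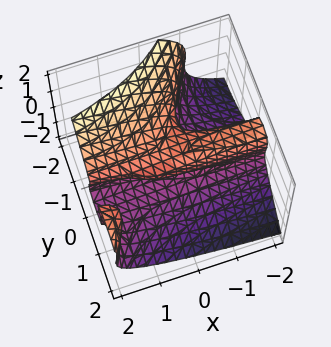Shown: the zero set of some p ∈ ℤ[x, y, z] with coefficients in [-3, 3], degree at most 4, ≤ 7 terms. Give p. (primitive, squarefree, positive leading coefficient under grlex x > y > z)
(a) The degree is 3 — a generic line meets the surface in up to 3 points.
(b) From the visible intercepts: the visible x-axis segment lies entirely on the surface; the z-axis gridline crossings are at z ∈ {0, 1}; one y-axis crossing is at y = 0.
(c) Matching integer coefficients to the picture gives p.

3*x*y^2 - 2*y^3 - 3*z^3 - 2*x*y + 3*z^2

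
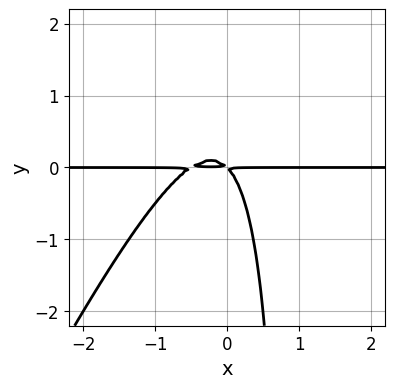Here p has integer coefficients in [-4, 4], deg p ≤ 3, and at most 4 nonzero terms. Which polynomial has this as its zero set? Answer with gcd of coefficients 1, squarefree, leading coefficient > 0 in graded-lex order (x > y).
1. Degree: a generic line meets the curve in up to 3 points, so deg p = 3.
2. Checking where it meets the axes: every point of the x-axis in the box is on the curve.
3. Solving for integer coefficients yields p as stated.

2*x^2*y - x*y^2 + x*y + y^2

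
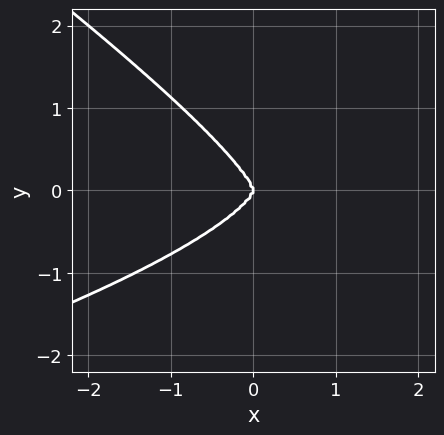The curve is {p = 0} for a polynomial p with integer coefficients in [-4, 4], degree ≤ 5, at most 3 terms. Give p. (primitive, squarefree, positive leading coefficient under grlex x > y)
The degree is 4 — no degree-3 curve has this shape.
From the visible intercepts: it crosses the y-axis at the gridline y = 0; one x-axis crossing is at x = 0.
Putting this together gives p.

2*x*y^3 + 3*y^4 + 2*x^3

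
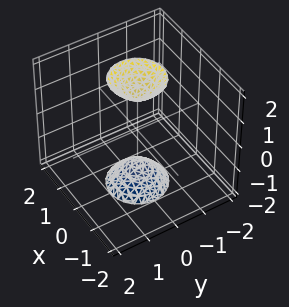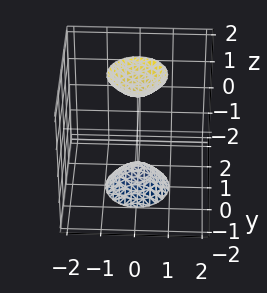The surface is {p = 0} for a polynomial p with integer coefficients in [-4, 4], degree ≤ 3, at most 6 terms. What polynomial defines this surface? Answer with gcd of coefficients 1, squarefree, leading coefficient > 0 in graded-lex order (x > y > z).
3*x^2 + 3*y^2 - z^2 + 2

(a) The picture has 2 separate pieces. Treating them together as one polynomial.
(b) deg p = 2. Two sheets facing apart; a quadric.
(c) Symmetries: the z ↦ −z reflection is a symmetry, so z appears only in even powers; the surface is invariant under rotation about z: p = q(x² + y², z).
(d) Checking where it meets the axes: the surface avoids every integer x-axis point in the box; no y-intercept at any integer in the box; a circular section at z = 2 has radius between 0 and 1.
(e) Fitting integer coefficients to these (and the overall shape) gives p.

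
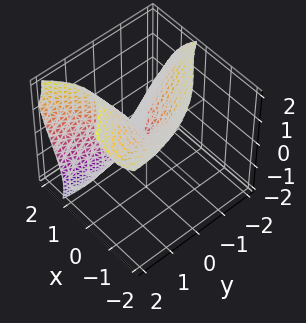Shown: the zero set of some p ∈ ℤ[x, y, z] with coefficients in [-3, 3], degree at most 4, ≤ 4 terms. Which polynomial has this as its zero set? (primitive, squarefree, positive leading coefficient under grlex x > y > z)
3*x^3 - 3*x*y*z + z^3 - 3*y^2

(a) The degree is 3 — the shape is more complex than any degree-2 surface.
(b) Reading off the gridlines: one x-axis crossing is at x = 0; it crosses the y-axis at the gridline y = 0.
(c) Solving for integer coefficients yields p as stated.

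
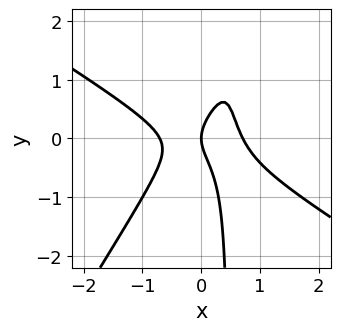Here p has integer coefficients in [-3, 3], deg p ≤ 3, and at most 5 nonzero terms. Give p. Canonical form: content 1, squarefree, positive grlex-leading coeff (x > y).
First, the degree is 3 — no degree-2 curve has this shape.
Next, observable constraints: it meets the x-axis at x = 0 (among the integer gridlines); it crosses the y-axis at the gridline y = 0.
Finally, together with the visible shape, these determine p as stated.

2*x^3 + 2*x^2*y - 2*x*y^2 + y^2 - x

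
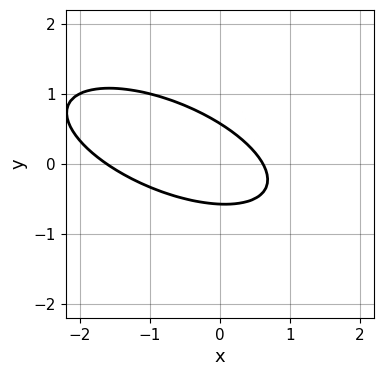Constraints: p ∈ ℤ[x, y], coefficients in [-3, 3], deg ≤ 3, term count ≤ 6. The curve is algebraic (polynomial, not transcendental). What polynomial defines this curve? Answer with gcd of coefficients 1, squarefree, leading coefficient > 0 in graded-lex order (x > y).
x^2 + 2*x*y + 3*y^2 + x - 1

First, degree: the shape is more complex than any degree-1 curve, so deg p = 2.
Finally, solving for integer coefficients yields p as stated.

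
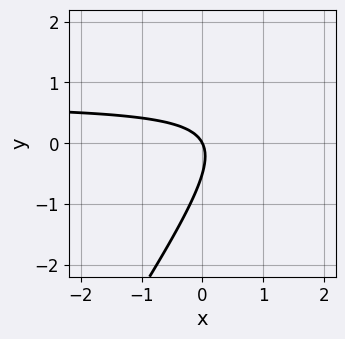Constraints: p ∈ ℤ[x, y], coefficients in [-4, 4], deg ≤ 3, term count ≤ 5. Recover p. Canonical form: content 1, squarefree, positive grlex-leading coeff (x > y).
3*x*y - 2*y^2 - 2*x - y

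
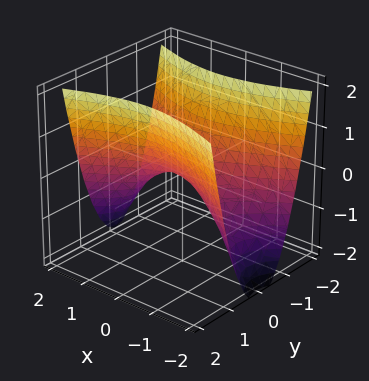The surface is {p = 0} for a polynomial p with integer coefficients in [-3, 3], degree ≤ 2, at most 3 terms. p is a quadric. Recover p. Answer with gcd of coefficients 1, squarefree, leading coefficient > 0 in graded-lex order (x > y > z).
x^2 - 3*y^2 + 2*z

First, deg p = 2. A hyperbolic paraboloid; a quadric.
Next, symmetries: mirror symmetry x ↦ −x ⇒ only even powers of x; it's symmetric under y → −y, forcing even powers of y.
Then, from the visible intercepts: one y-axis crossing is at y = 0; it meets the x-axis at x = 0 (among the integer gridlines).
Finally, assembling these constraints gives the stated polynomial.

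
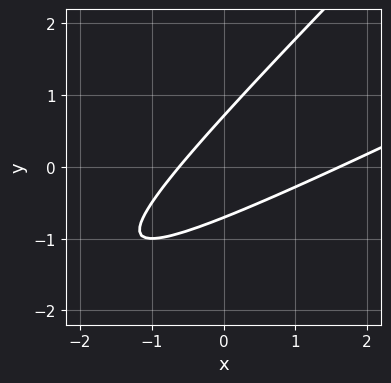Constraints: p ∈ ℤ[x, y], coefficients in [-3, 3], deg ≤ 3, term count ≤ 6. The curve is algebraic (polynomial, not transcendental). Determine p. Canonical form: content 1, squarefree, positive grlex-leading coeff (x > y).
(a) deg p = 2.
(b) The integer polynomial consistent with all of this is the stated p.

x^2 - 3*x*y + 2*y^2 - x - 1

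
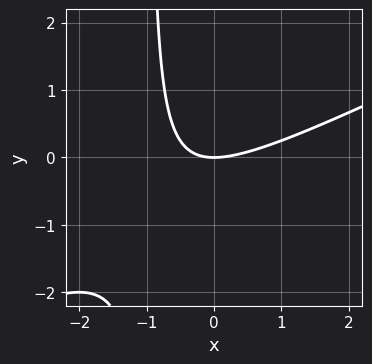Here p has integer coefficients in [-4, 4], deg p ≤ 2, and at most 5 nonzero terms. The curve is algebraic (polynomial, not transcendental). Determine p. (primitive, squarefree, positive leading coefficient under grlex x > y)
deg p = 2. No degree-1 curve has this shape.
From the visible intercepts: it crosses the y-axis at the gridline y = 0; it crosses the x-axis at the gridline x = 0.
These observations pin down the coefficients.

x^2 - 2*x*y - 2*y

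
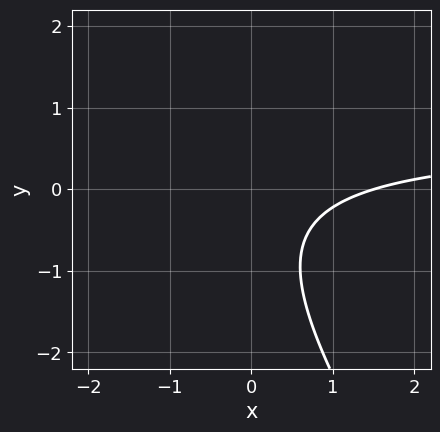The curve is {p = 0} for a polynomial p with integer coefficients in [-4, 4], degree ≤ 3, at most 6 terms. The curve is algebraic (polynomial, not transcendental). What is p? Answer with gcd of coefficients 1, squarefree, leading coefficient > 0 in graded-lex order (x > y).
deg p = 2.
Checking where it meets the axes: the curve avoids every integer y-axis point in the box.
Matching integer coefficients to the picture gives p.

3*x*y + 2*y^2 - 2*x + 2*y + 3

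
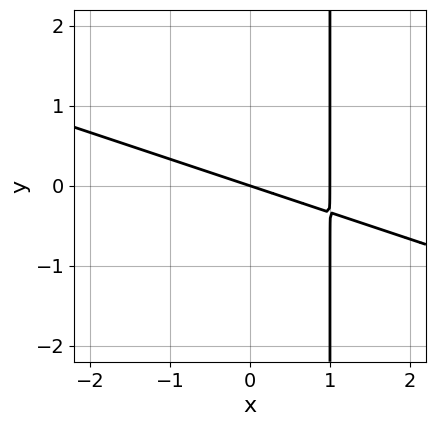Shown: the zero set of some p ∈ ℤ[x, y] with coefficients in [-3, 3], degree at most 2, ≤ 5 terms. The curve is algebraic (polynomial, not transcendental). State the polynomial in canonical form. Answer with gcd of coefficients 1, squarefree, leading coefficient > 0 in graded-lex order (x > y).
First, deg p = 2. The shape is more complex than any degree-1 curve.
Then, reading off the gridlines: it crosses the y-axis at the gridline y = 0; the x-axis gridline crossings are at x ∈ {0, 1}.
Finally, fitting integer coefficients to these (and the overall shape) gives p.

x^2 + 3*x*y - x - 3*y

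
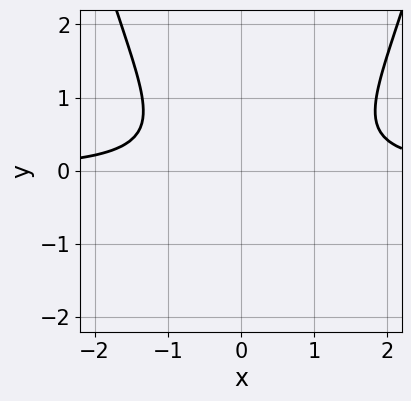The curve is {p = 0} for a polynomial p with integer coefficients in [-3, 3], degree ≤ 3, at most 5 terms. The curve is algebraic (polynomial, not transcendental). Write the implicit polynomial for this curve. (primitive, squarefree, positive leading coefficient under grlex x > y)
2*x^2*y - x*y - 3*y^2 - 2

(a) deg p = 3. The shape is more complex than any degree-2 curve.
(b) Observable constraints: the curve avoids every integer y-axis point in the box; it misses every integer gridline on the x-axis.
(c) Solving for integer coefficients yields p as stated.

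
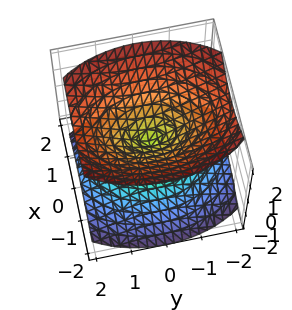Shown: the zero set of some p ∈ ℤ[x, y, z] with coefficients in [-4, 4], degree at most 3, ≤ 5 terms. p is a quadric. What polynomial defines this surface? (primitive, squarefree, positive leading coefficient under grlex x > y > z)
2*x^2 + y^2 - 2*z^2

First, the picture has 2 separate pieces. They look like related sheets of one shape, so recover p as a whole.
Then, deg p = 2. Two nappes meeting at a single point; a quadric.
Then, symmetries: mirror symmetry z ↦ −z ⇒ only even powers of z; the y ↦ −y reflection is a symmetry, so y appears only in even powers; the x ↦ −x reflection is a symmetry, so x appears only in even powers.
Then, against the integer gridlines: it meets the z-axis at z = 0 (among the integer gridlines); it crosses the y-axis at the gridline y = 0; one x-axis crossing is at x = 0.
Finally, the integer polynomial consistent with all of this is the stated p.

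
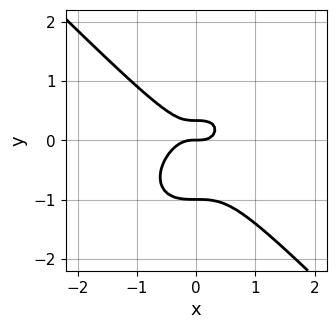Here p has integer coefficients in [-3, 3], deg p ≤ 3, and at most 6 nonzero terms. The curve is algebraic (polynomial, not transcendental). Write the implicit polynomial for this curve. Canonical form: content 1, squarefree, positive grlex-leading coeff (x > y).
3*x^3 + 3*y^3 + 2*y^2 - y

1. Degree: the shape is more complex than any degree-2 curve, so deg p = 3.
2. Reading off the gridlines: among the integer gridlines, it crosses the y-axis at y ∈ {-1, 0}; it meets the x-axis at x = 0 (among the integer gridlines).
3. The integer polynomial consistent with all of this is the stated p.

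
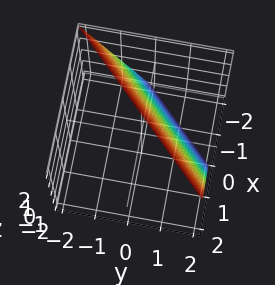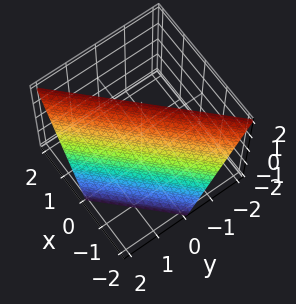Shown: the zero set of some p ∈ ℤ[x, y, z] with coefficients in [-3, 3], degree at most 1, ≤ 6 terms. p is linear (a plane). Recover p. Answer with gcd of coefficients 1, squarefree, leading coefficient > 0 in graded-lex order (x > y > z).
(a) Degree: the surface is flat (a plane), so deg p = 1.
(b) From the axis intercepts and sections: one z-axis crossing is at z = 2; it meets the x-axis at x = -1 (among the integer gridlines); it meets the y-axis at y = 1 (among the integer gridlines).
(c) These observations pin down the coefficients.

2*x - 2*y - z + 2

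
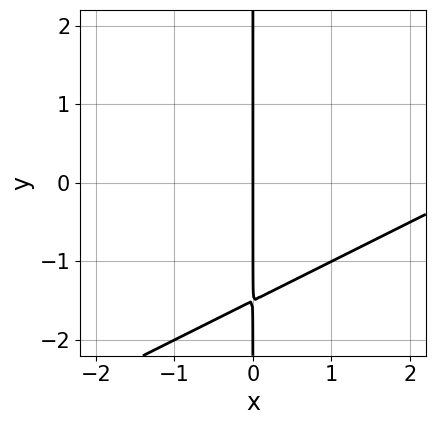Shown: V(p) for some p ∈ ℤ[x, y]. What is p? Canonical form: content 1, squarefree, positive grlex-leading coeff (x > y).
x^2 - 2*x*y - 3*x

1. The degree is 2 — no degree-1 curve has this shape.
2. Checking where it meets the axes: every point of the y-axis in the box is on the curve; it meets the x-axis at x = 0 (among the integer gridlines).
3. Solving for integer coefficients yields p as stated.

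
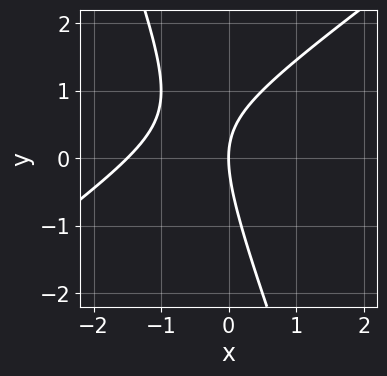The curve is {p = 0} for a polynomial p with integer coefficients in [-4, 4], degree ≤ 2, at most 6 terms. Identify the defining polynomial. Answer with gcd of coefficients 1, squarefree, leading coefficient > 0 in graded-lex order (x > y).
2*x^2 - 2*x*y - y^2 + 3*x

First, the degree is 2 — the shape is more complex than any degree-1 curve.
Next, observable constraints: one x-axis crossing is at x = 0; it meets the y-axis at y = 0 (among the integer gridlines).
Finally, fitting integer coefficients to these (and the overall shape) gives p.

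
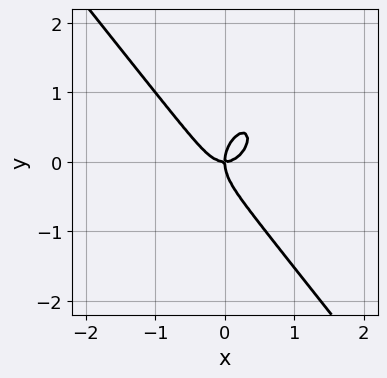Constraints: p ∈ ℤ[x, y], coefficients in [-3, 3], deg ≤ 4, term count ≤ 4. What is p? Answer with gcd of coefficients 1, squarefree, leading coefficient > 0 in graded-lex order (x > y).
First, the degree is 3 — the shape is more complex than any degree-2 curve.
Then, against the integer gridlines: it crosses the x-axis at the gridline x = 0; one y-axis crossing is at y = 0.
Finally, putting this together gives p.

2*x^3 + y^3 - x*y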